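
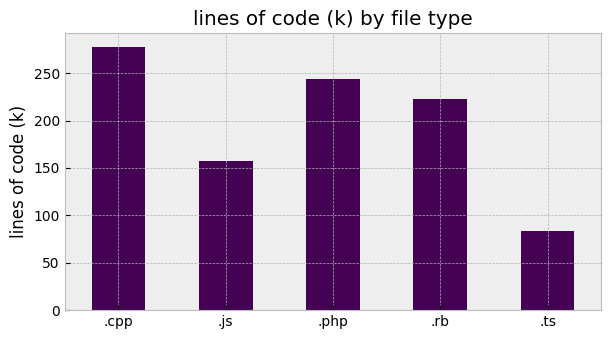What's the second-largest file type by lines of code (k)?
Top 3: .cpp ≈ 275, .php ≈ 250, .rb ≈ 225.

.php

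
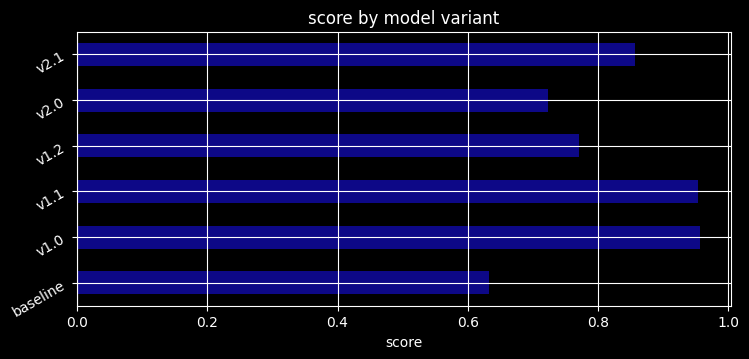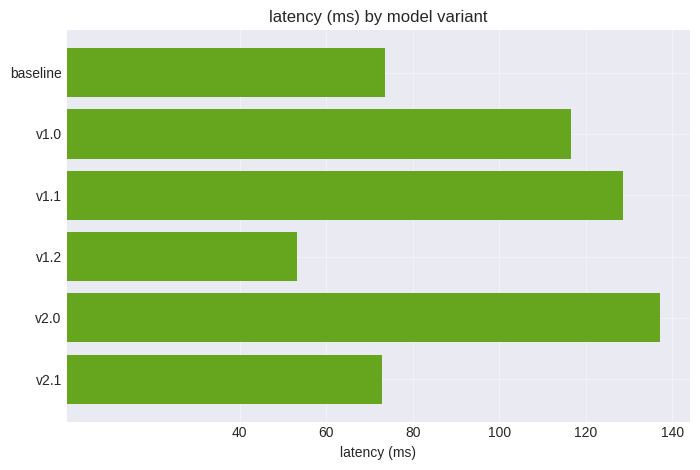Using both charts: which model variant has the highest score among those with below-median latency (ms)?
Chart 2 median latency (ms) ≈ 100; below-median model variants: baseline, v1.2, v2.1. Among those, v2.1 has the highest score (≈ 0.9).

v2.1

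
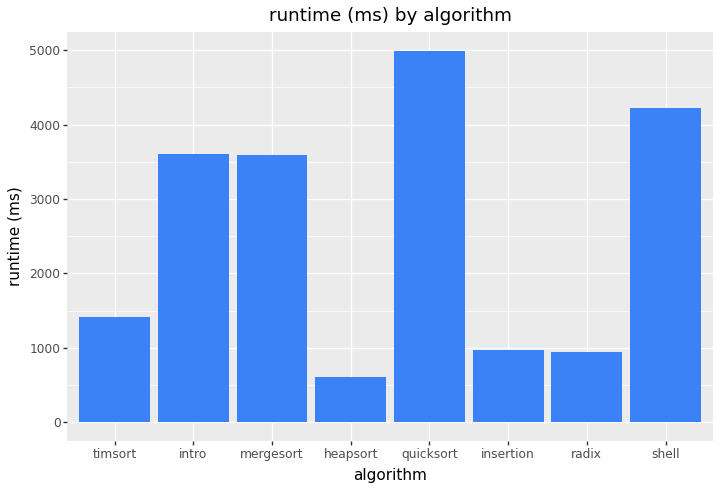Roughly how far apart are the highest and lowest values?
Max quicksort ≈ 5000, min heapsort ≈ 500; range ≈ 4500.

≈ 4500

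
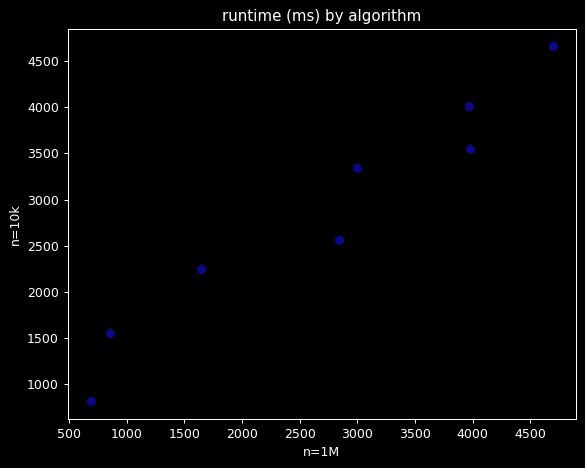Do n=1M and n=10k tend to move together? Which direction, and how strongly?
Points are positively correlated; strong (|r| ≈ 1.0).

positive, strong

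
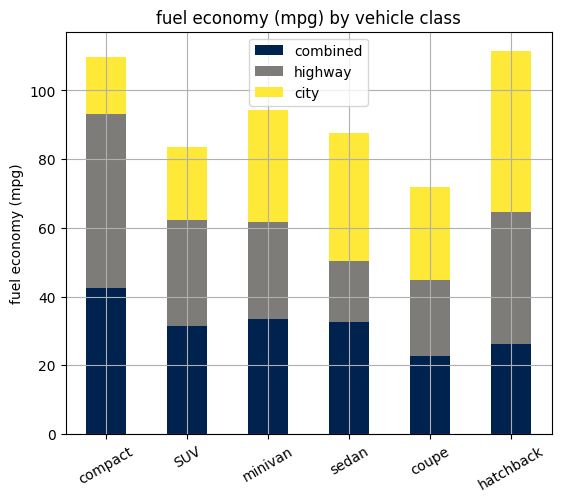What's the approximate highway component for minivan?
≈ 30

highway top ≈ 60, bottom ≈ 30; segment ≈ 30.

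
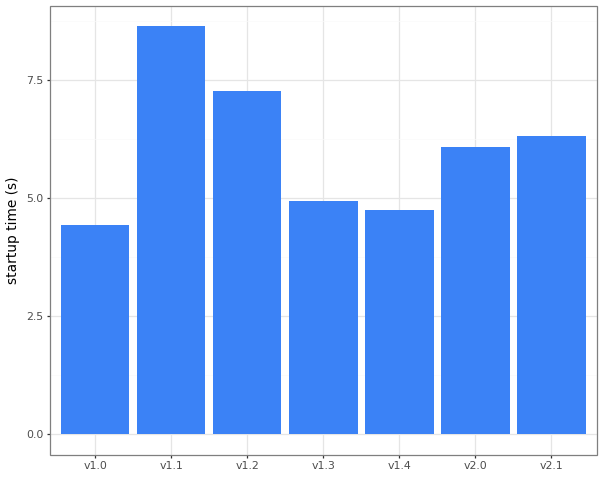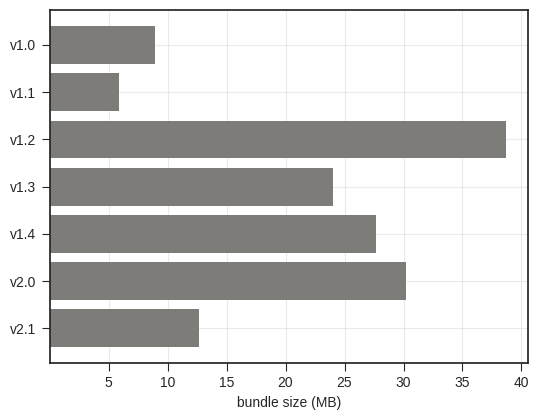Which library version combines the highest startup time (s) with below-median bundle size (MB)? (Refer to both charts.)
Chart 2 median bundle size (MB) ≈ 25; below-median library versions: v1.0, v1.1, v2.1. Among those, v1.1 has the highest startup time (s) (≈ 9).

v1.1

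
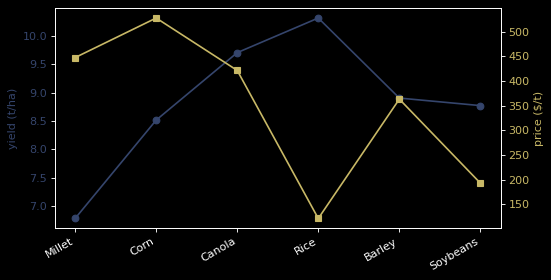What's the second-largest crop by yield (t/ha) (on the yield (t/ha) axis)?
Top 3 (on the yield (t/ha) axis): Rice ≈ 10.5, Canola ≈ 9.5, Barley ≈ 9.0.

Canola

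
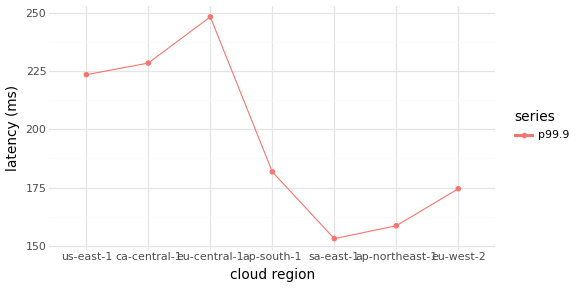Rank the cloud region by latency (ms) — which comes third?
Top 4: eu-central-1 ≈ 250, ca-central-1 ≈ 230, us-east-1 ≈ 220, ap-south-1 ≈ 180.

us-east-1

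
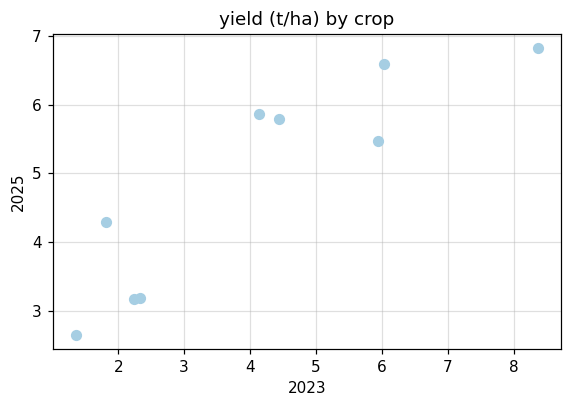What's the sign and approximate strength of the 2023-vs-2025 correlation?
Points are positively correlated; strong (|r| ≈ 0.9).

positive, strong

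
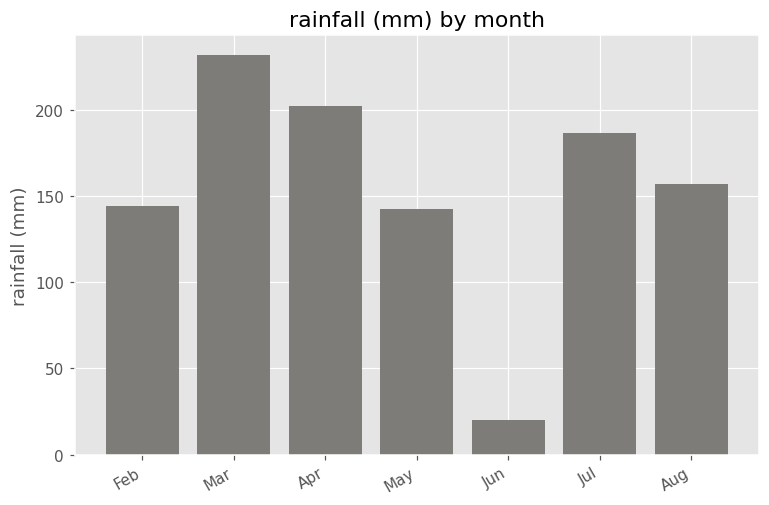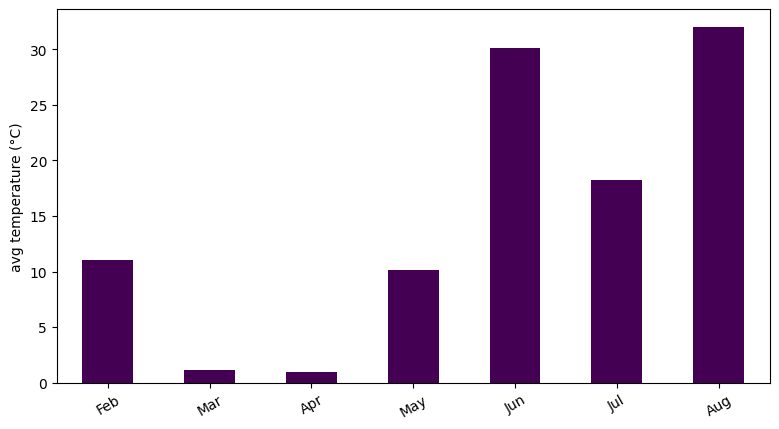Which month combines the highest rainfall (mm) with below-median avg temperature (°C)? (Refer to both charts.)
Chart 2 median avg temperature (°C) ≈ 10; below-median months: Mar, Apr, May. Among those, Mar has the highest rainfall (mm) (≈ 225).

Mar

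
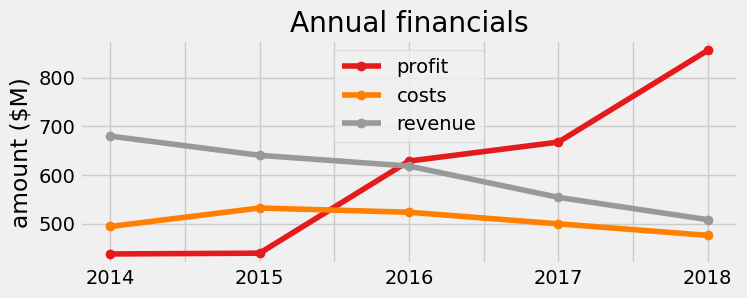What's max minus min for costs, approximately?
Max 2015 ≈ 550, min 2018 ≈ 500; range ≈ 50.

≈ 50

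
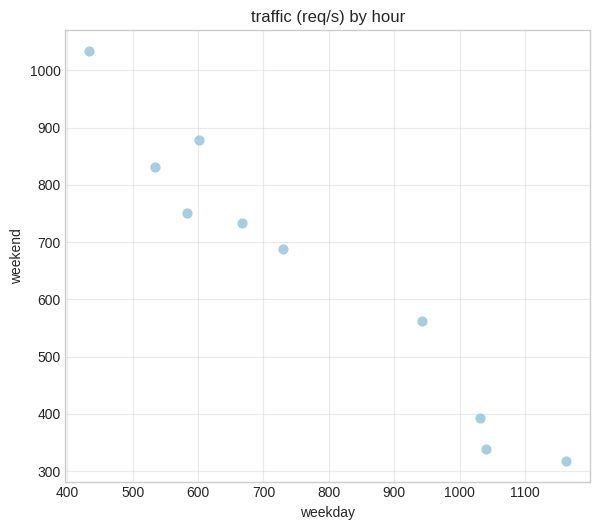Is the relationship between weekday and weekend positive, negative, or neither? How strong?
Points are negatively correlated; strong (|r| ≈ 1.0).

negative, strong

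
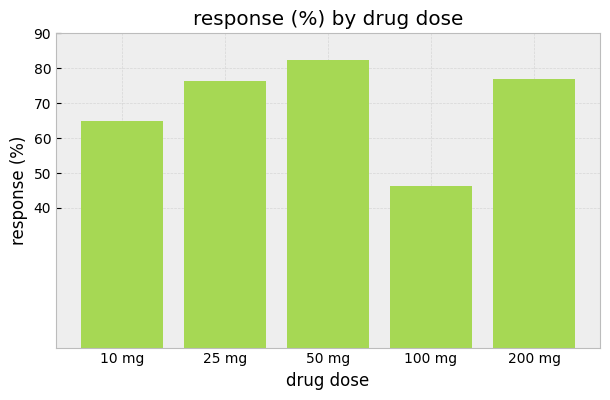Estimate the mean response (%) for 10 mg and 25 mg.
(60 + 80) / 2 ≈ 70.

≈ 70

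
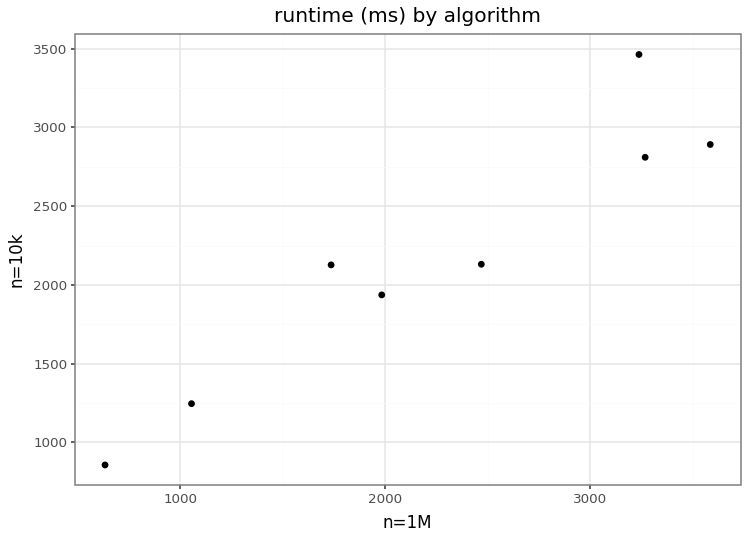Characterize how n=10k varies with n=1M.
positive, strong

Points are positively correlated; strong (|r| ≈ 0.9).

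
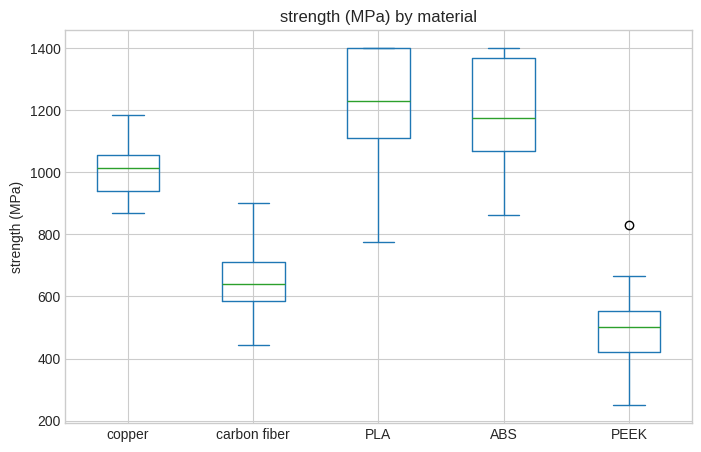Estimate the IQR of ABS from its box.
Q3 ≈ 1400, Q1 ≈ 1100; IQR ≈ 300.

≈ 300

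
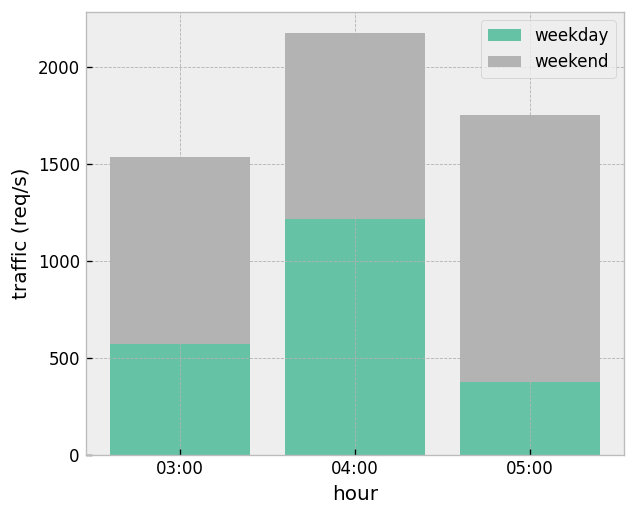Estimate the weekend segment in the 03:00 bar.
≈ 1000

weekend top ≈ 1600, bottom ≈ 600; segment ≈ 1000.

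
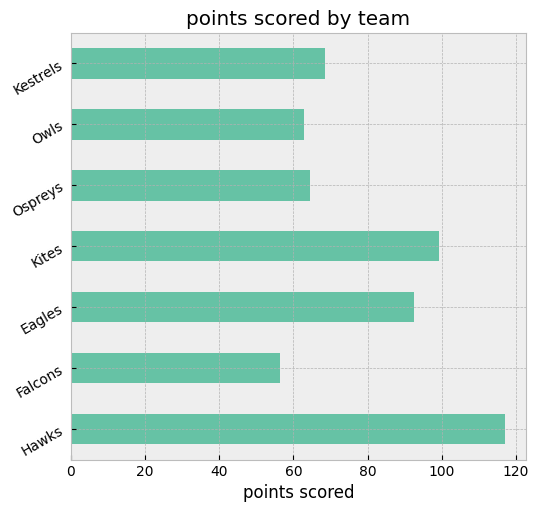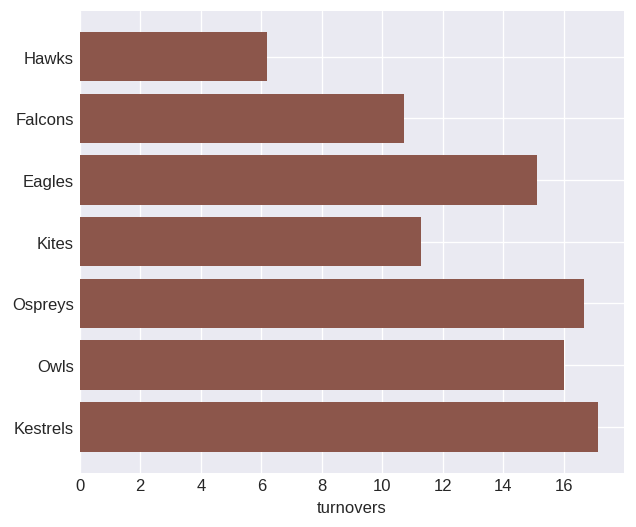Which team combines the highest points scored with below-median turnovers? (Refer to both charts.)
Hawks

Chart 2 median turnovers ≈ 16; below-median teams: Hawks, Falcons, Kites. Among those, Hawks has the highest points scored (≈ 120).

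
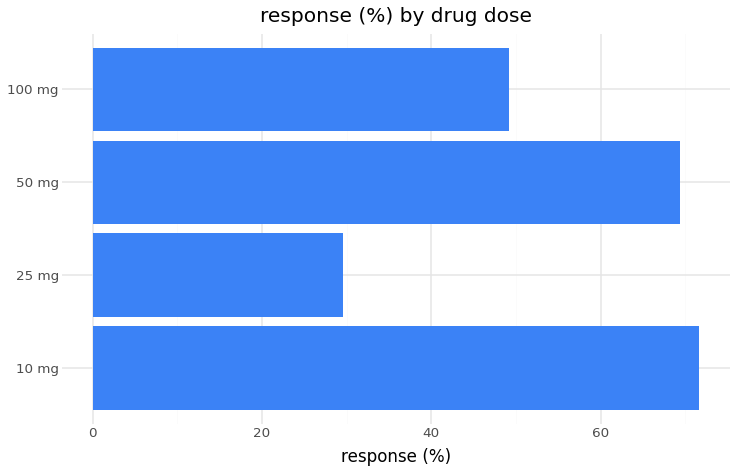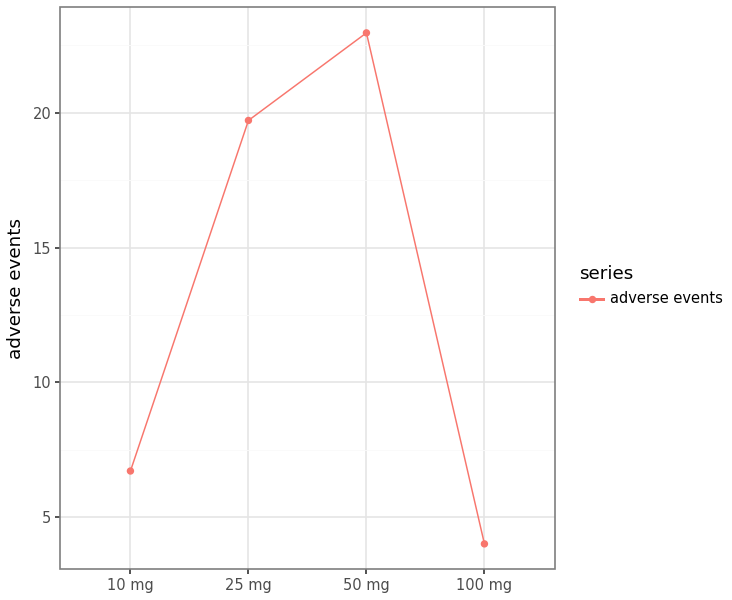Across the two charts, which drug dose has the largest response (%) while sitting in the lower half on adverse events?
Chart 2 median adverse events ≈ 15; below-median drug doses: 10 mg, 100 mg. Among those, 10 mg has the highest response (%) (≈ 70).

10 mg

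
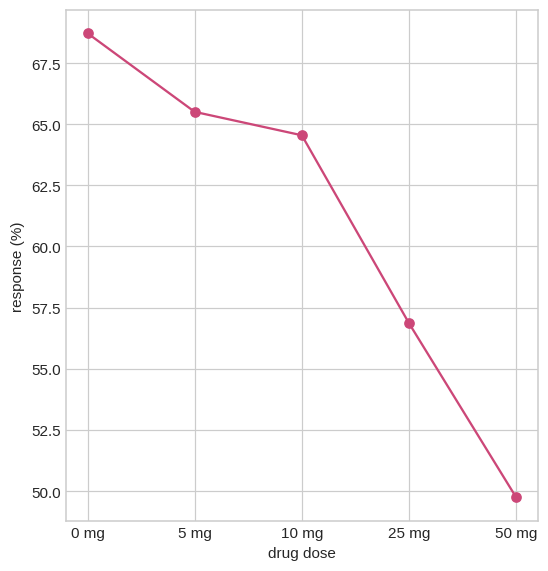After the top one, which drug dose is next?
5 mg

Top 3: 0 mg ≈ 68, 5 mg ≈ 66, 10 mg ≈ 64.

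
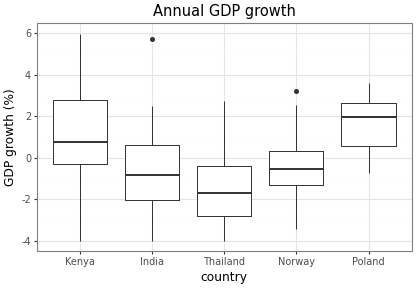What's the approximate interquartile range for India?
≈ 2.5

Q3 ≈ 0.5, Q1 ≈ -2.0; IQR ≈ 2.5.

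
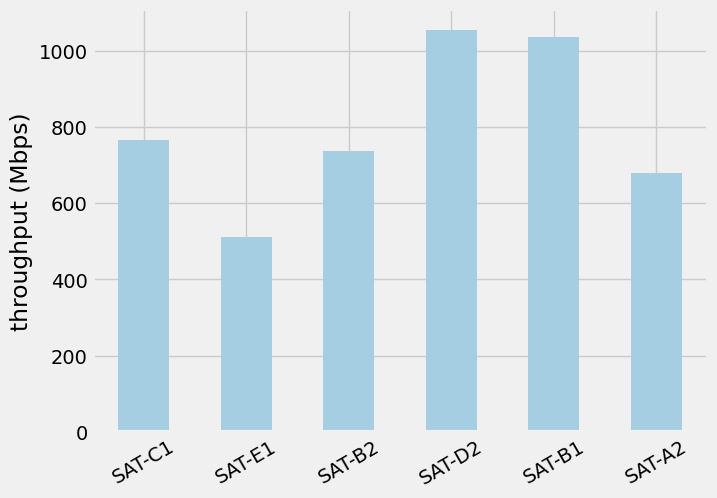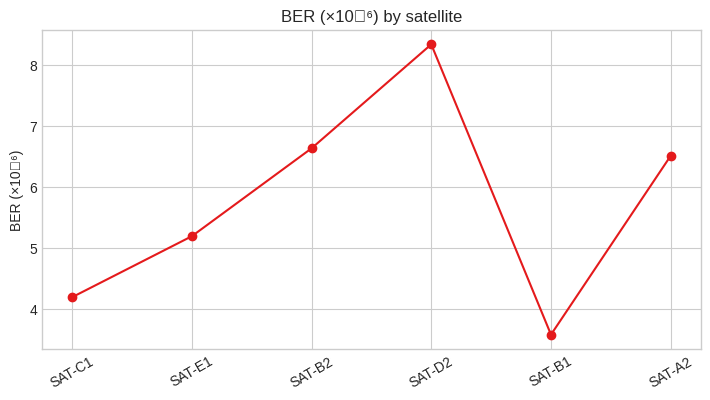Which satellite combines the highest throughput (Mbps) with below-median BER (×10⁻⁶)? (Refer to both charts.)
Chart 2 median BER (×10⁻⁶) ≈ 6; below-median satellites: SAT-C1, SAT-E1, SAT-B1. Among those, SAT-B1 has the highest throughput (Mbps) (≈ 1000).

SAT-B1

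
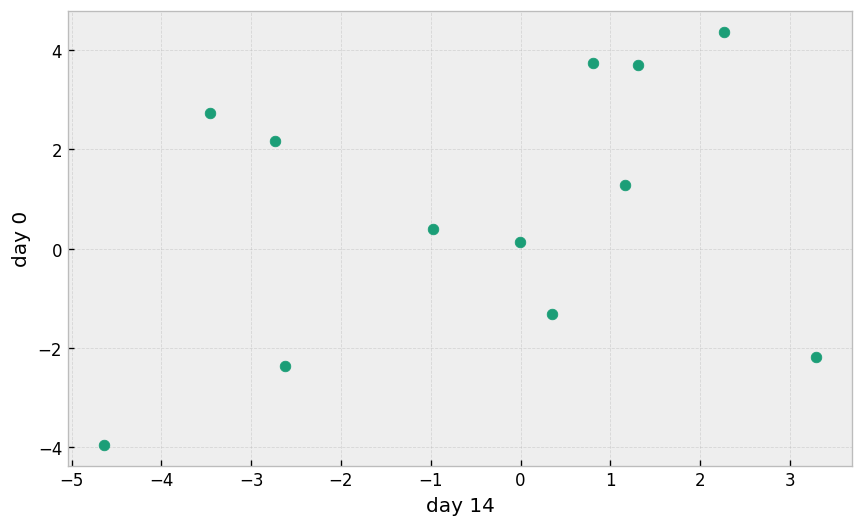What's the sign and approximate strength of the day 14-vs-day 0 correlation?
Points are positively correlated; weak (|r| ≈ 0.3).

positive, weak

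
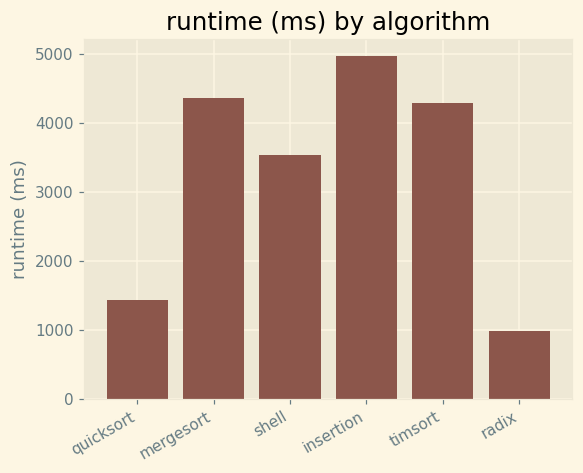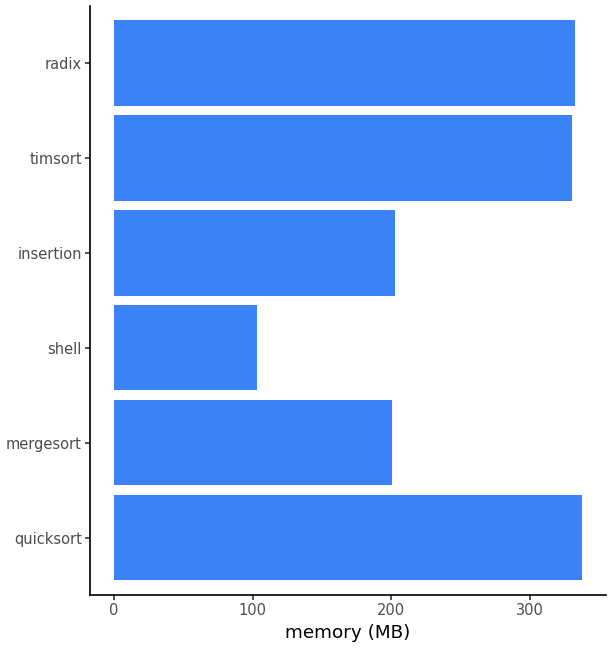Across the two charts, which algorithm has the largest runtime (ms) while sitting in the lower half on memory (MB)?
Chart 2 median memory (MB) ≈ 250; below-median algorithms: mergesort, shell, insertion. Among those, insertion has the highest runtime (ms) (≈ 5000).

insertion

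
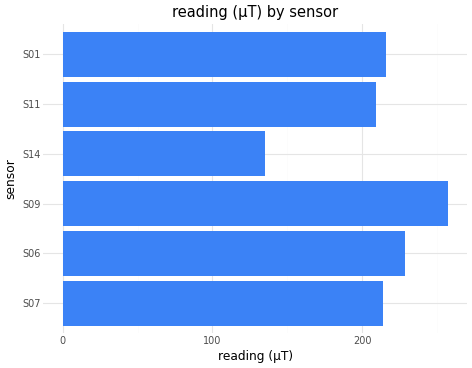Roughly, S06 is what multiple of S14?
≈ 1.8×

S06 ≈ 225, S14 ≈ 125; 225/125 ≈ 1.8.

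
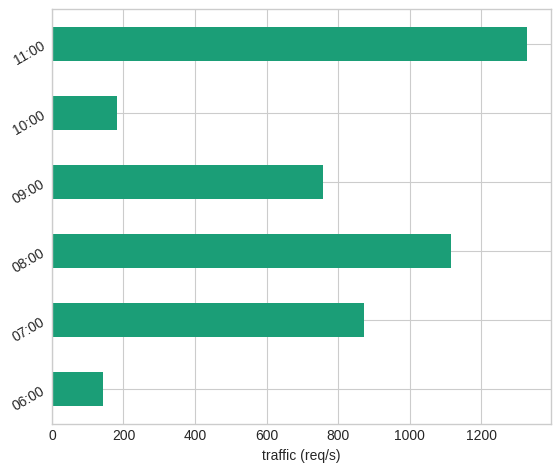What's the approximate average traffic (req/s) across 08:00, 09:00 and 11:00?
(1200 + 800 + 1400) / 3 ≈ 1133.

≈ 1133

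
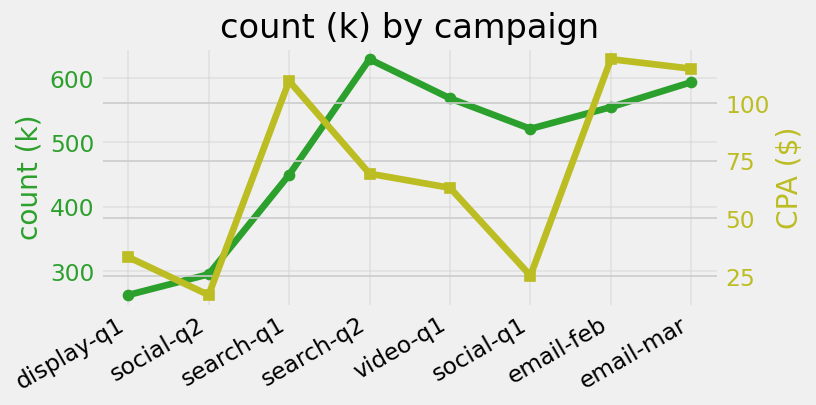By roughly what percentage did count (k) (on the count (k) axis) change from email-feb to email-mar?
≈ +9.1%

email-feb ≈ 550, email-mar ≈ 600; (600 − 550) / 550 ≈ +9.1%.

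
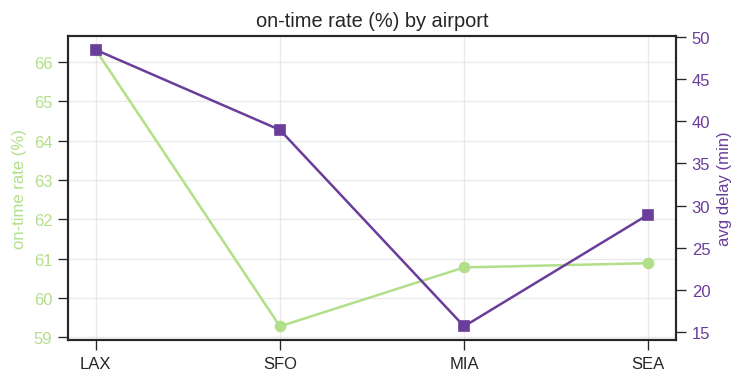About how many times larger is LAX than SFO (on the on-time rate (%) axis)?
LAX ≈ 66, SFO ≈ 59; 66/59 ≈ 1.12.

≈ 1.12×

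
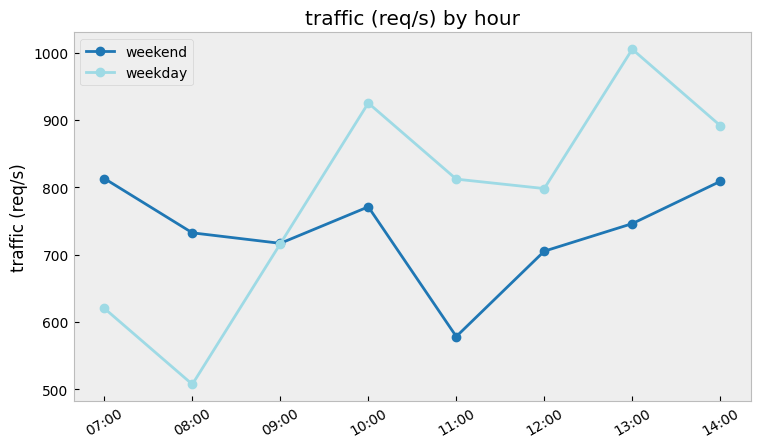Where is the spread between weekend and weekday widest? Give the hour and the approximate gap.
13:00: weekend ≈ 750, weekday ≈ 1000 → gap ≈ 250. Next-largest (11:00) is only ≈ 200.

13:00, ≈ 250 req/s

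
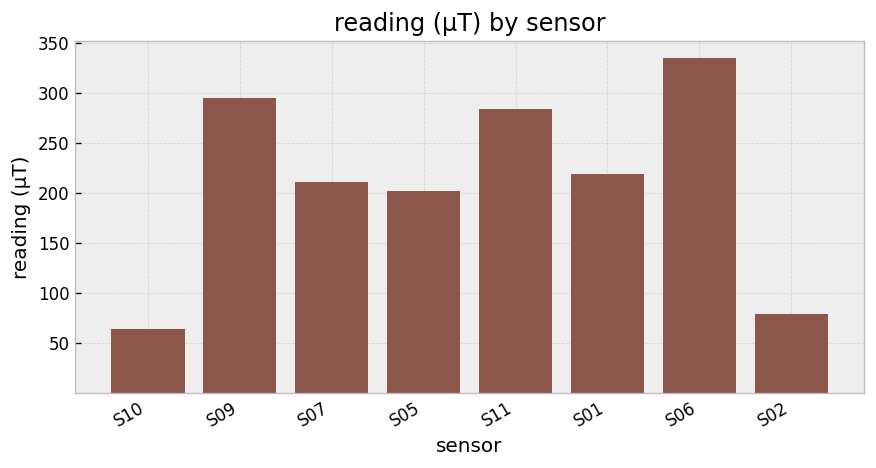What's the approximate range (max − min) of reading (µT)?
≈ 300

Max S06 ≈ 350, min S10 ≈ 50; range ≈ 300.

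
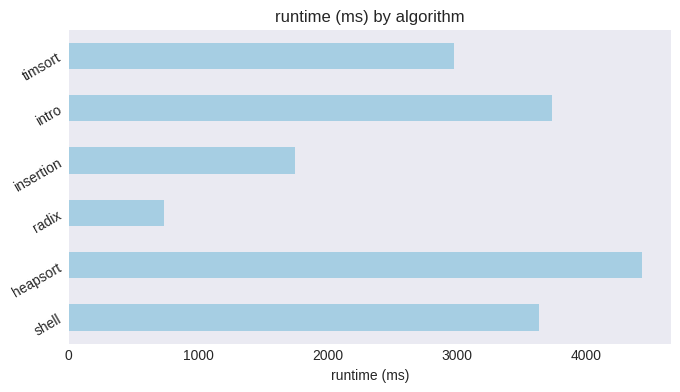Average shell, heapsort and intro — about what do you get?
≈ 3833

(3500 + 4500 + 3500) / 3 ≈ 3833.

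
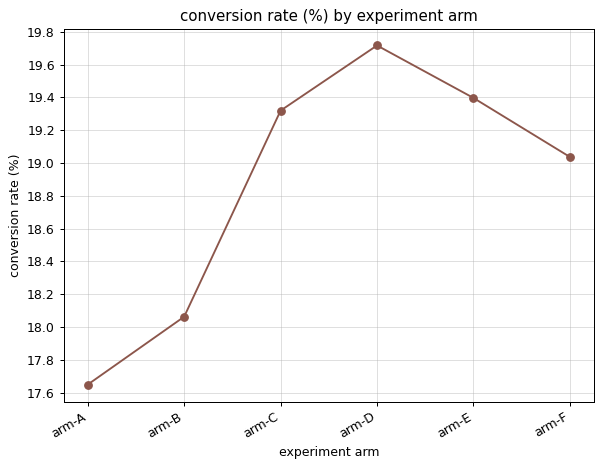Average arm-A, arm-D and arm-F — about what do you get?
(17.6 + 19.8 + 19.0) / 3 ≈ 18.8.

≈ 18.8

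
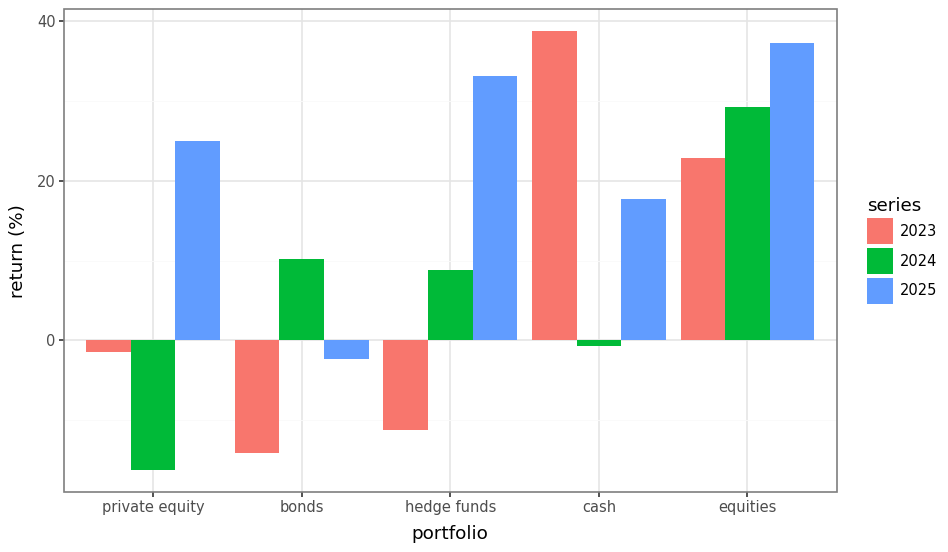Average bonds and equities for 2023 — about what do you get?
≈ 5

(-15 + 25) / 2 ≈ 5.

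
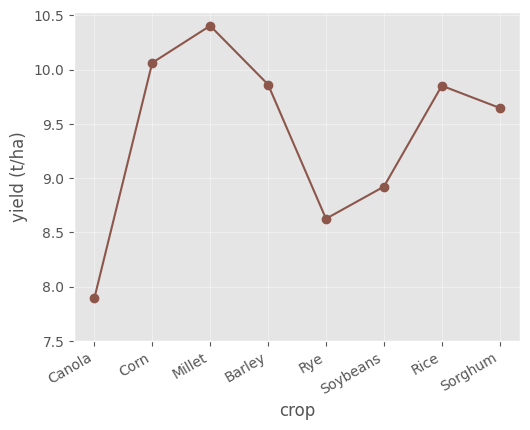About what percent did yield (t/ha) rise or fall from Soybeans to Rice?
≈ +11.1%

Soybeans ≈ 9.0, Rice ≈ 10.0; (10.0 − 9.0) / 9.0 ≈ +11.1%.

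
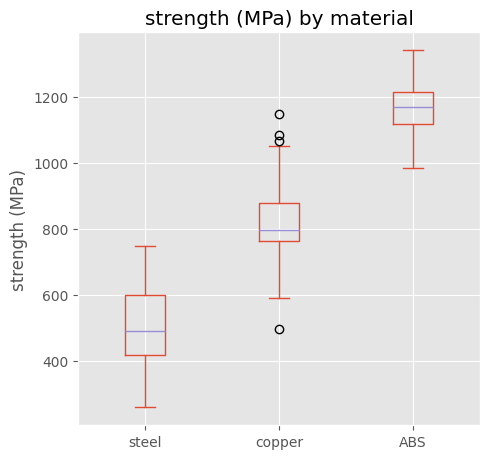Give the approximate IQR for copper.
≈ 100

Q3 ≈ 900, Q1 ≈ 800; IQR ≈ 100.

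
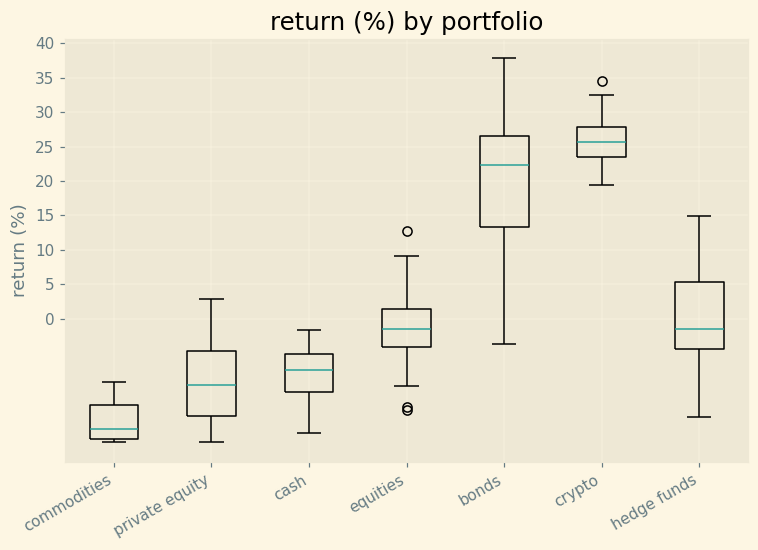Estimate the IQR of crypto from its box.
≈ 5

Q3 ≈ 30, Q1 ≈ 25; IQR ≈ 5.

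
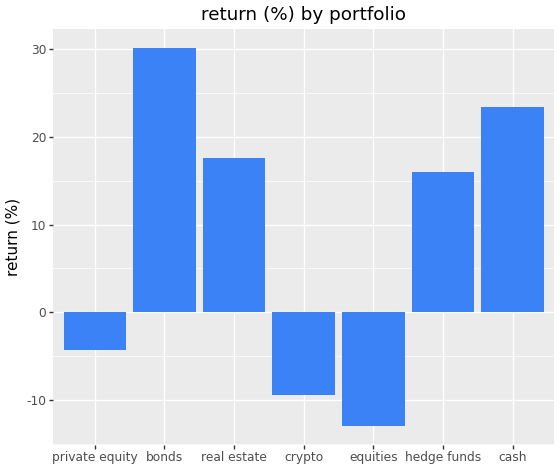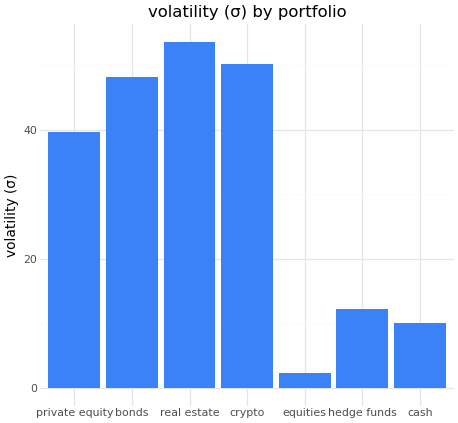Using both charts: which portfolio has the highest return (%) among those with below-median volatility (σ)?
Chart 2 median volatility (σ) ≈ 40; below-median portfolios: equities, hedge funds, cash. Among those, cash has the highest return (%) (≈ 25).

cash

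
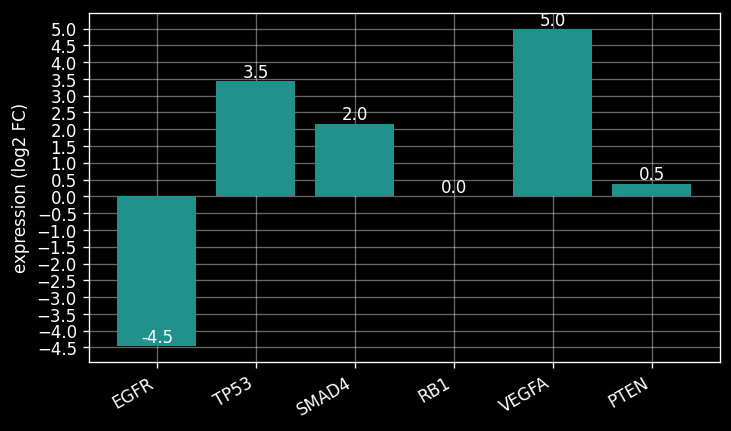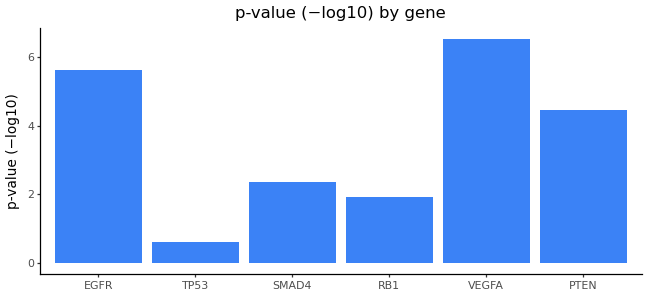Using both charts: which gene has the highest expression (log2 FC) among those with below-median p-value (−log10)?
TP53

Chart 2 median p-value (−log10) ≈ 3; below-median genes: TP53, SMAD4, RB1. Among those, TP53 has the highest expression (log2 FC) (≈ 3.5).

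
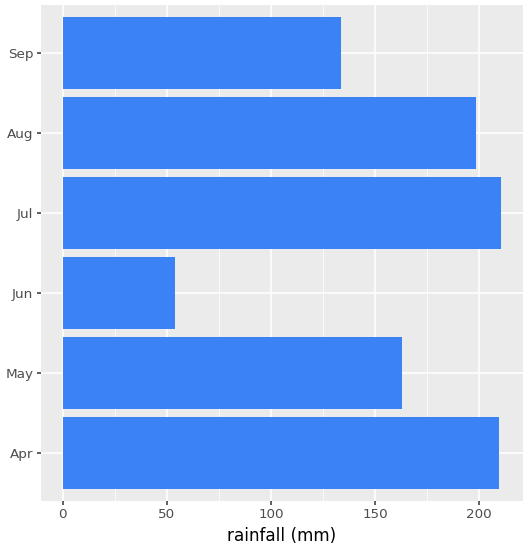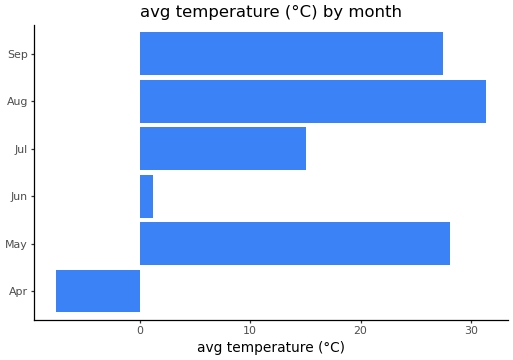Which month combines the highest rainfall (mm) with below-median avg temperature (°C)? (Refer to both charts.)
Jul

Chart 2 median avg temperature (°C) ≈ 20; below-median months: Apr, Jun, Jul. Among those, Jul has the highest rainfall (mm) (≈ 220).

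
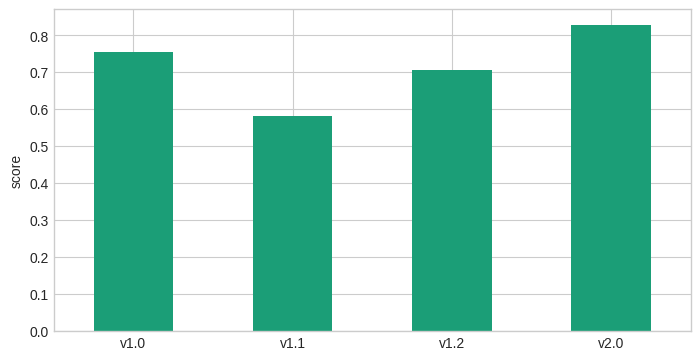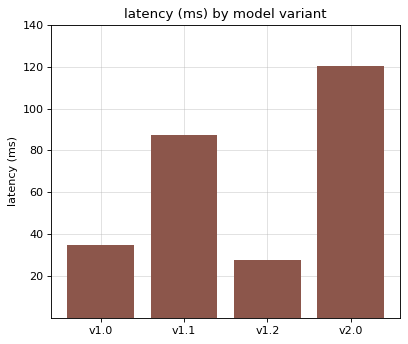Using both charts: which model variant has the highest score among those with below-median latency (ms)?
v1.0

Chart 2 median latency (ms) ≈ 60; below-median model variants: v1.0, v1.2. Among those, v1.0 has the highest score (≈ 0.8).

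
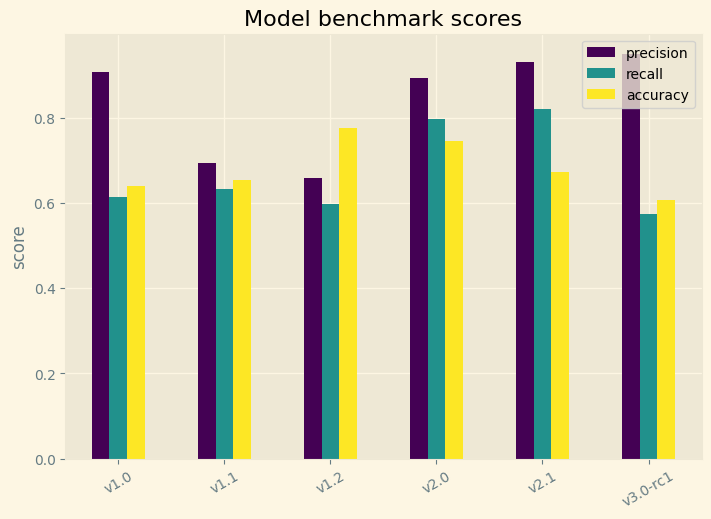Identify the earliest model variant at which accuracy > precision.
v1.2

v1.1: accuracy ≈ 0.7 vs precision ≈ 0.7 (not yet); v1.2: accuracy ≈ 0.8 vs precision ≈ 0.7 (first crossover).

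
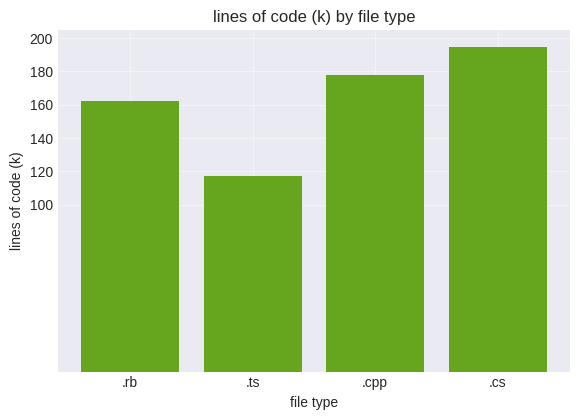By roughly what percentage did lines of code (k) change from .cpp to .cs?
≈ +11.1%

.cpp ≈ 180, .cs ≈ 200; (200 − 180) / 180 ≈ +11.1%.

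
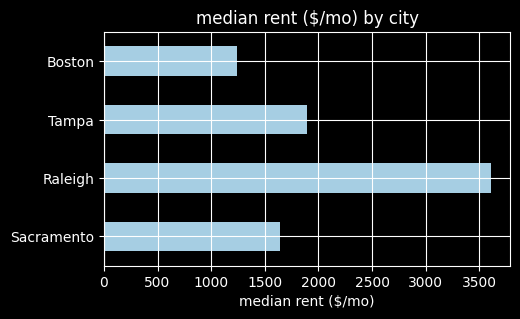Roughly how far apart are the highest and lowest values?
≈ 2500

Max Raleigh ≈ 3500, min Boston ≈ 1000; range ≈ 2500.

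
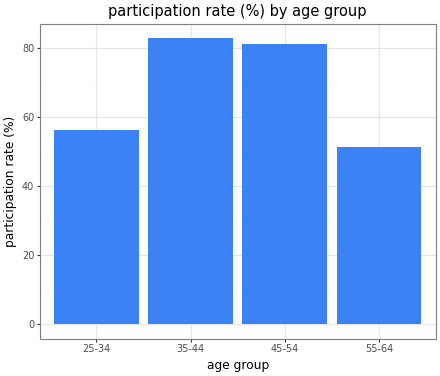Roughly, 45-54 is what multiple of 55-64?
45-54 ≈ 80, 55-64 ≈ 50; 80/50 ≈ 1.6.

≈ 1.6×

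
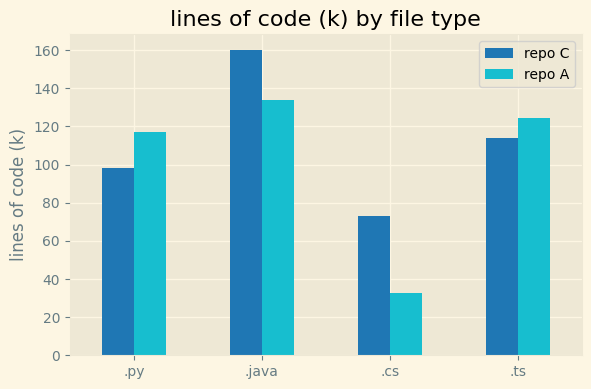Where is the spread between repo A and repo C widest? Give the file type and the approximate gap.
.cs: repo A ≈ 40, repo C ≈ 80 → gap ≈ 40. Next-largest (.java) is only ≈ 20.

.cs, ≈ 40 k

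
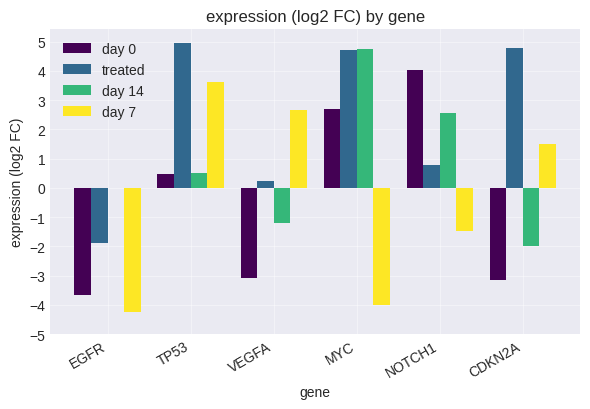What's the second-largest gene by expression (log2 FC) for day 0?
MYC

Top 3 for day 0: NOTCH1 ≈ 4, MYC ≈ 3, TP53 ≈ 0.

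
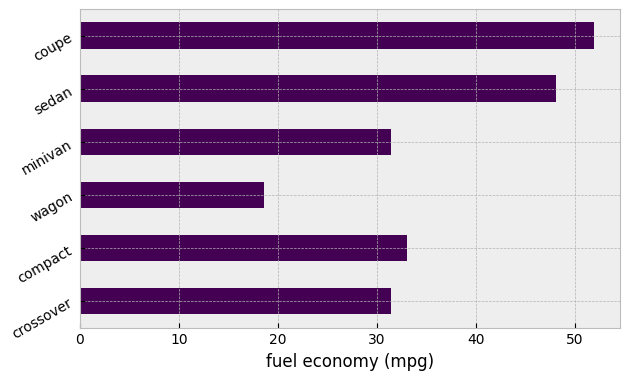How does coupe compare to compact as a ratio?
≈ 1.43×

coupe ≈ 50, compact ≈ 35; 50/35 ≈ 1.43.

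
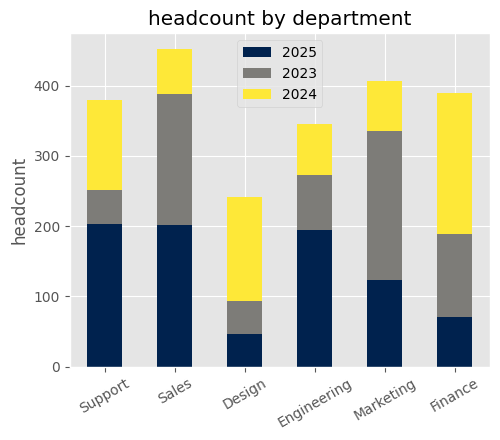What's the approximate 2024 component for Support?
≈ 150

2024 top ≈ 400, bottom ≈ 250; segment ≈ 150.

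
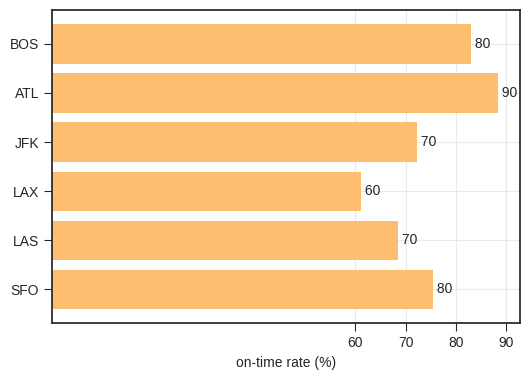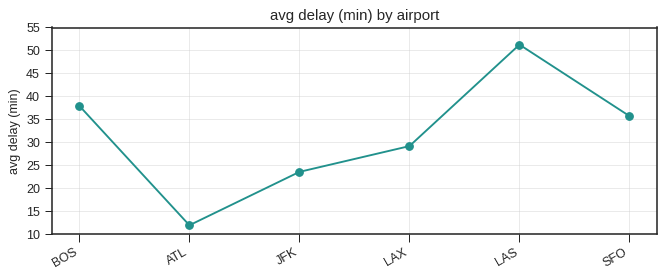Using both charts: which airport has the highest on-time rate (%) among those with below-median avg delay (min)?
Chart 2 median avg delay (min) ≈ 30; below-median airports: ATL, JFK, LAX. Among those, ATL has the highest on-time rate (%) (≈ 90).

ATL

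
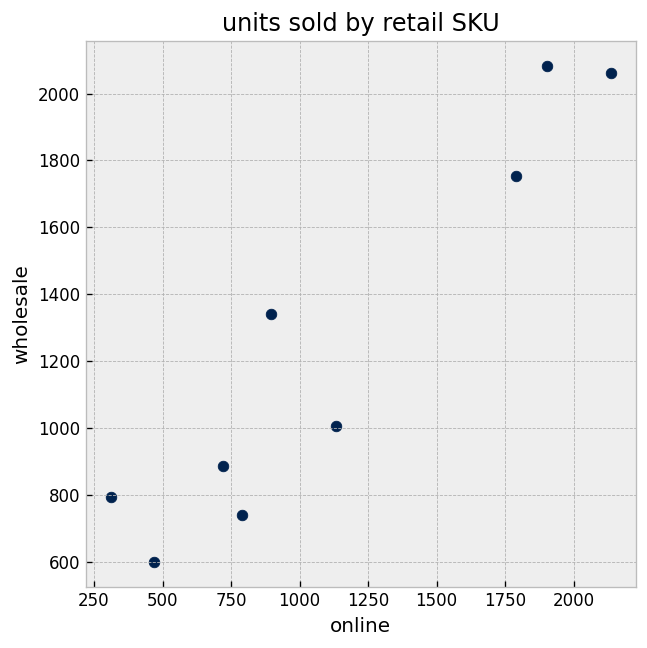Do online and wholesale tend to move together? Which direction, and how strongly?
positive, strong

Points are positively correlated; strong (|r| ≈ 0.9).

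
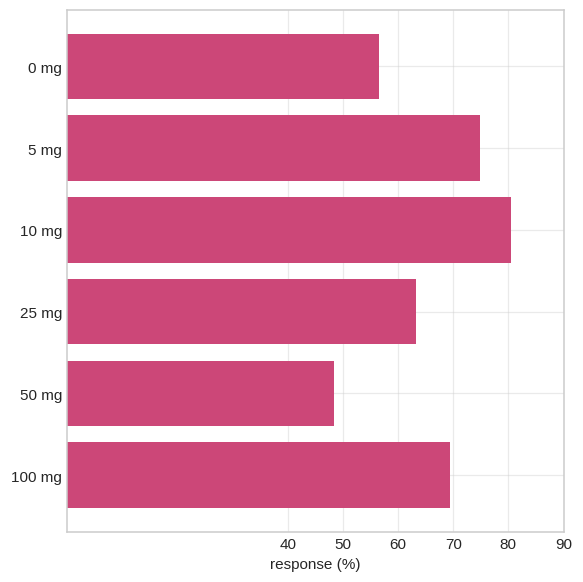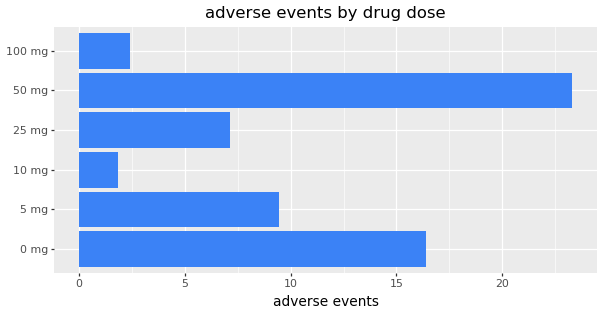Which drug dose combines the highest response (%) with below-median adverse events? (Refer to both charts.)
10 mg

Chart 2 median adverse events ≈ 10; below-median drug doses: 10 mg, 25 mg, 100 mg. Among those, 10 mg has the highest response (%) (≈ 80).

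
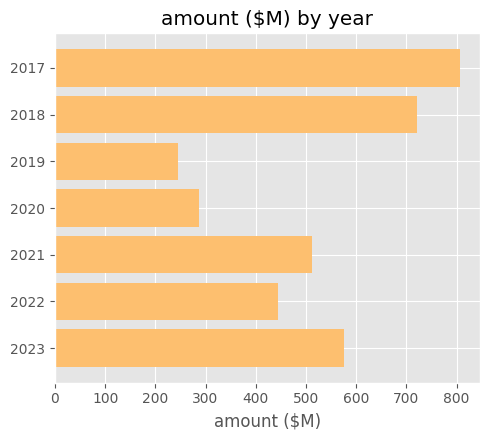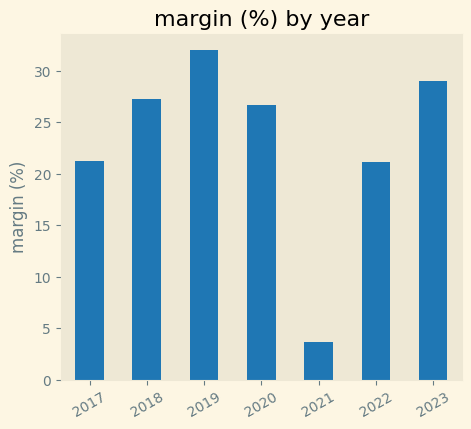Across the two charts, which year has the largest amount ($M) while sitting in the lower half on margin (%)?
Chart 2 median margin (%) ≈ 25; below-median years: 2017, 2021, 2022. Among those, 2017 has the highest amount ($M) (≈ 800).

2017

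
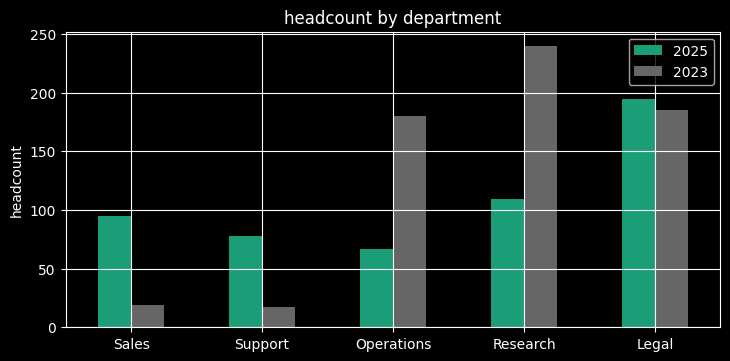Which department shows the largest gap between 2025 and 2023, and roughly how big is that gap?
Research: 2025 ≈ 100, 2023 ≈ 240 → gap ≈ 140. Next-largest (Operations) is only ≈ 120.

Research, ≈ 140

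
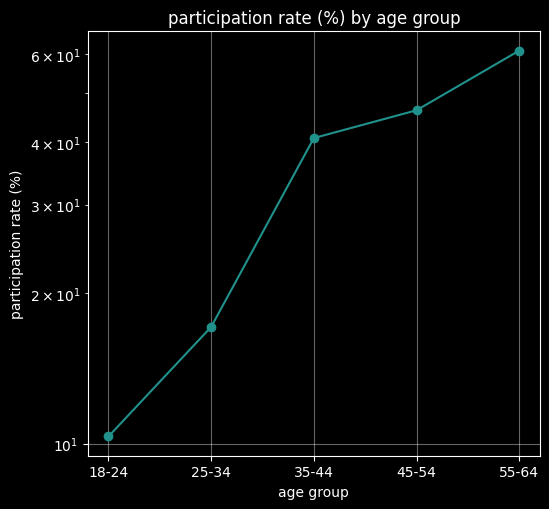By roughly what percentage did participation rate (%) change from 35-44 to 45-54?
≈ +12.5%

35-44 ≈ 40, 45-54 ≈ 45; (45 − 40) / 40 ≈ +12.5%.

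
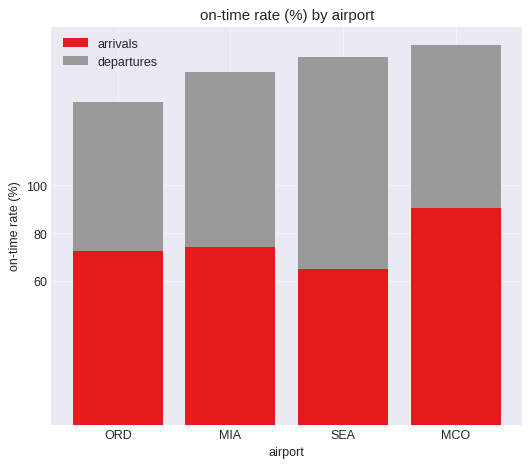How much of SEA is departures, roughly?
≈ 100

departures top ≈ 160, bottom ≈ 60; segment ≈ 100.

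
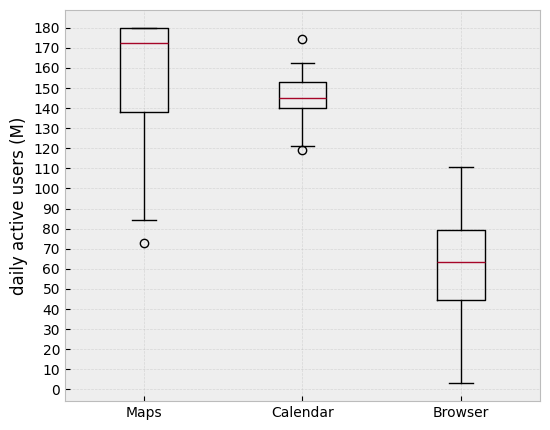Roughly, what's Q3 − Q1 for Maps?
Q3 ≈ 180, Q1 ≈ 140; IQR ≈ 40.

≈ 40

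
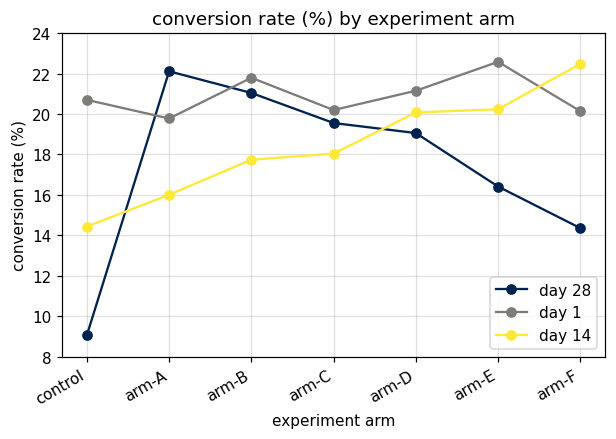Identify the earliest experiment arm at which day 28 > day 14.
arm-A

control: day 28 ≈ 10 vs day 14 ≈ 14 (not yet); arm-A: day 28 ≈ 22 vs day 14 ≈ 16 (first crossover).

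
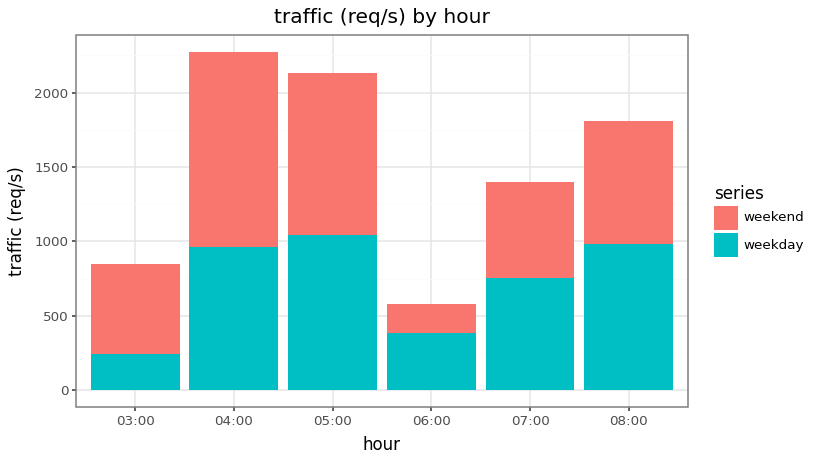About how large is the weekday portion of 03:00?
≈ 200

weekday top ≈ 200, bottom ≈ 0; segment ≈ 200.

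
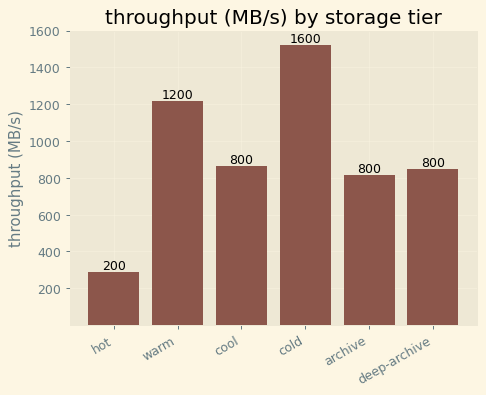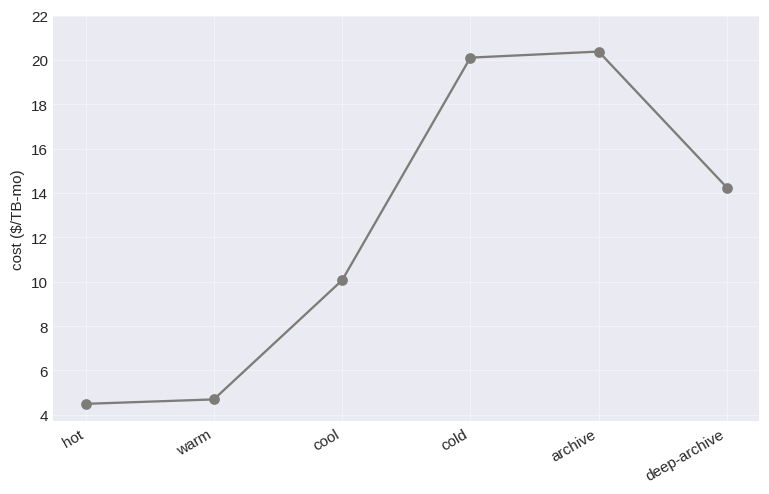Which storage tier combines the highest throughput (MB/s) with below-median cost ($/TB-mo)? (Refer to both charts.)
warm

Chart 2 median cost ($/TB-mo) ≈ 12; below-median storage tiers: hot, warm, cool. Among those, warm has the highest throughput (MB/s) (≈ 1200).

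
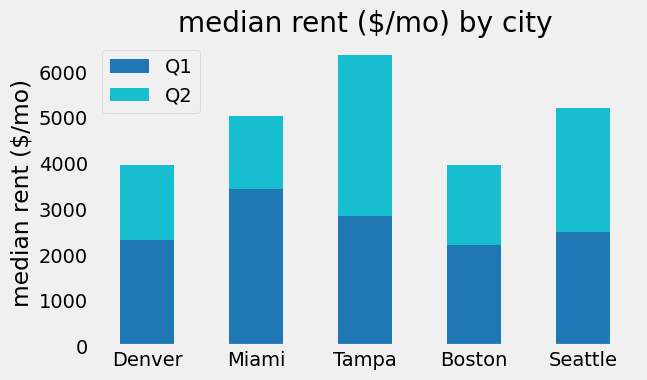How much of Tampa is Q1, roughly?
≈ 3000

Q1 top ≈ 3000, bottom ≈ 0; segment ≈ 3000.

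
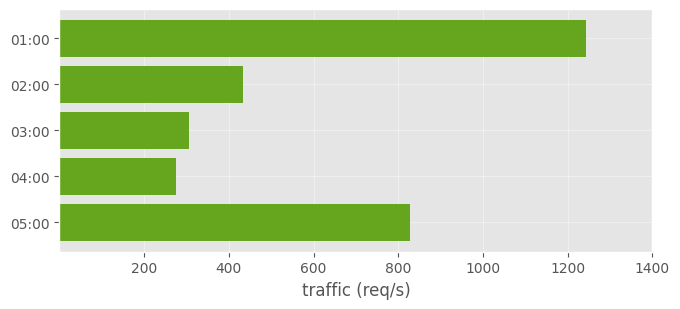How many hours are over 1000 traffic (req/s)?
Above 1000: 01:00.

1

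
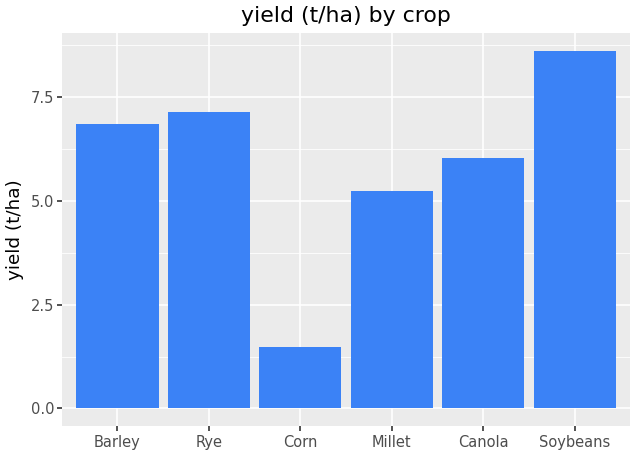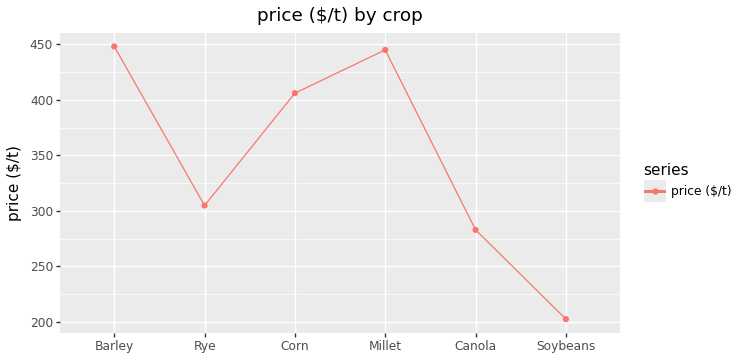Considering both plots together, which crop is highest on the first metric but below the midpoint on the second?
Soybeans

Chart 2 median price ($/t) ≈ 350; below-median crops: Rye, Canola, Soybeans. Among those, Soybeans has the highest yield (t/ha) (≈ 9).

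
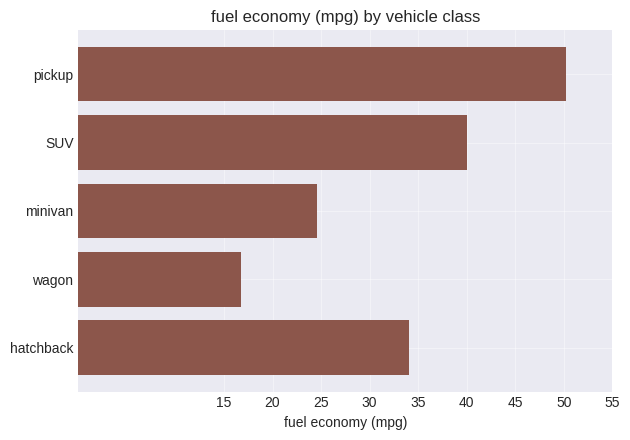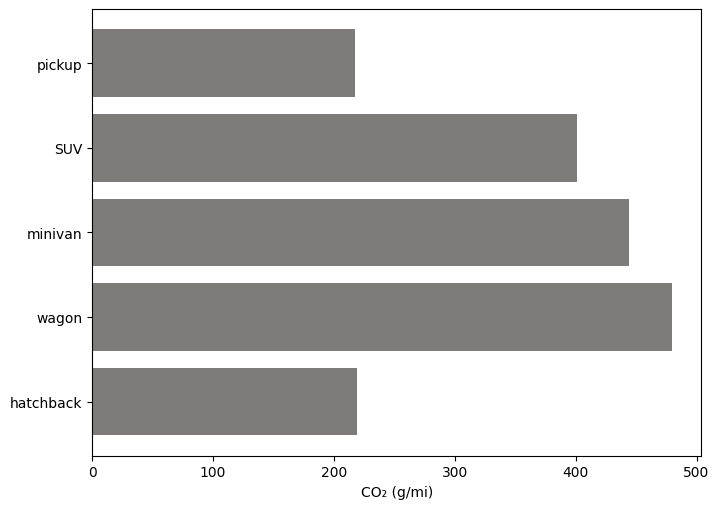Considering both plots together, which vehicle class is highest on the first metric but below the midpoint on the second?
Chart 2 median CO₂ (g/mi) ≈ 400; below-median vehicle classes: pickup, hatchback. Among those, pickup has the highest fuel economy (mpg) (≈ 50).

pickup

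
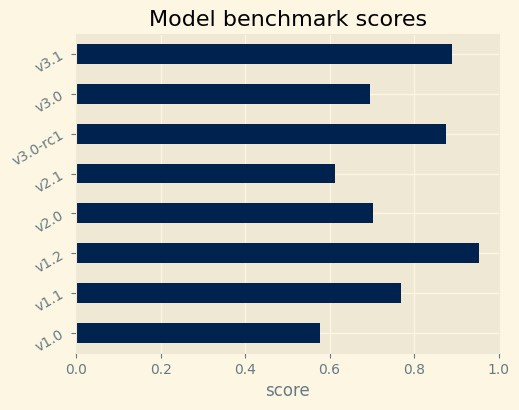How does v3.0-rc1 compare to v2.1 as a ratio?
≈ 1.5×

v3.0-rc1 ≈ 0.9, v2.1 ≈ 0.6; 0.9/0.6 ≈ 1.5.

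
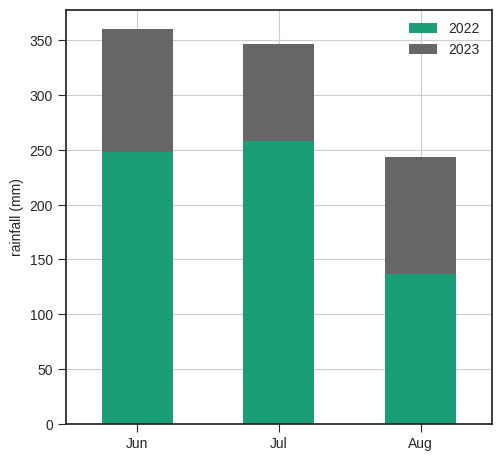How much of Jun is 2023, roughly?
≈ 100

2023 top ≈ 350, bottom ≈ 250; segment ≈ 100.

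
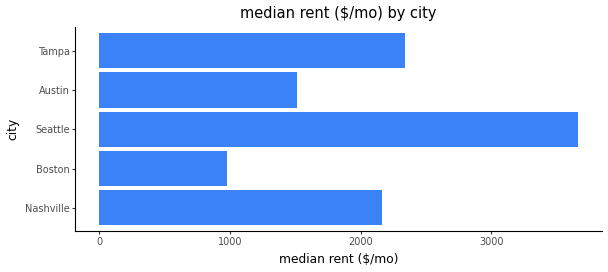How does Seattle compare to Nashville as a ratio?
≈ 1.75×

Seattle ≈ 3500, Nashville ≈ 2000; 3500/2000 ≈ 1.75.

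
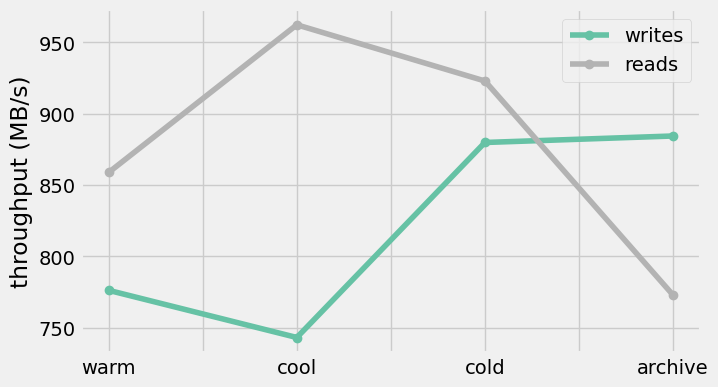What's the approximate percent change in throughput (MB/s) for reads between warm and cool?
warm ≈ 860, cool ≈ 960; (960 − 860) / 860 ≈ +11.6%.

≈ +11.6%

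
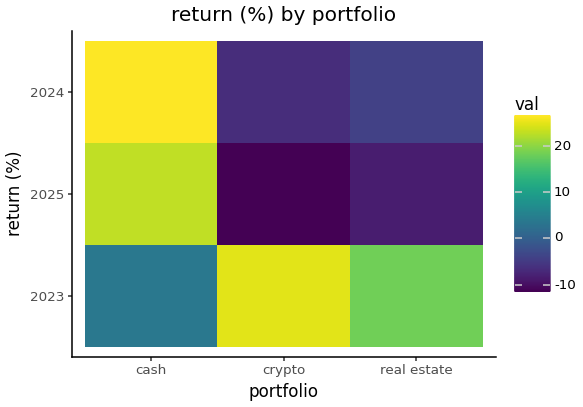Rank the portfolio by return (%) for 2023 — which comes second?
Top 3 for 2023: crypto ≈ 25, real estate ≈ 20, cash ≈ 5.

real estate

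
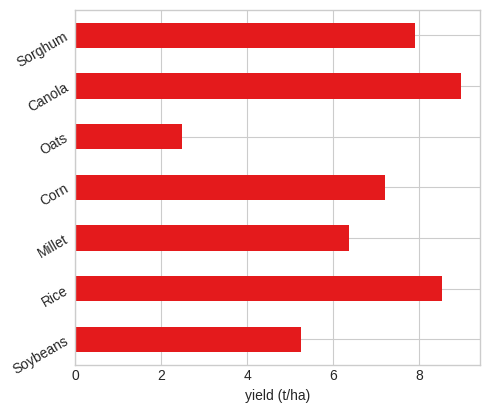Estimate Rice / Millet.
≈ 1.5×

Rice ≈ 9, Millet ≈ 6; 9/6 ≈ 1.5.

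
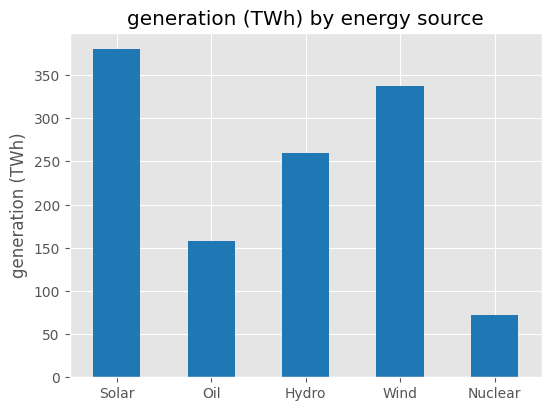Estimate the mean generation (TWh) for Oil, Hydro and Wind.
≈ 250

(150 + 250 + 350) / 3 ≈ 250.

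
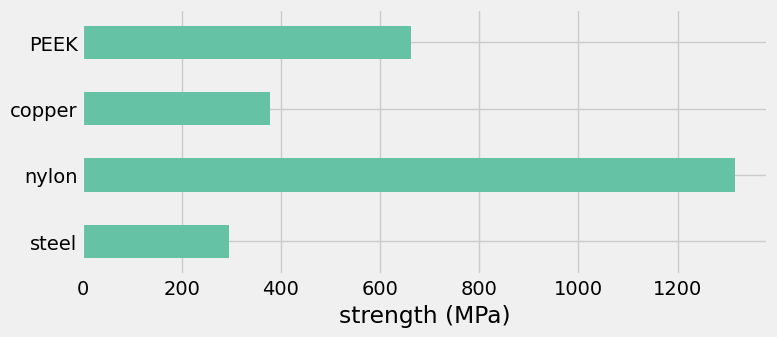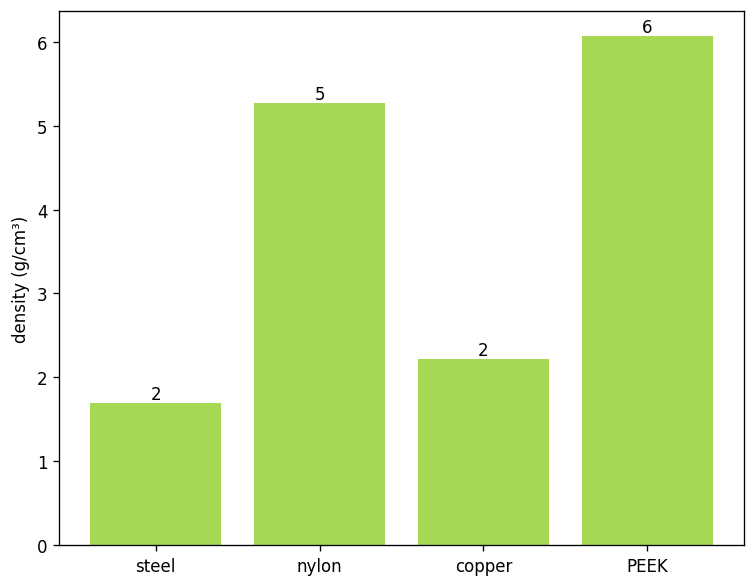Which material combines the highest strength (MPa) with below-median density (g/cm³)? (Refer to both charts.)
copper

Chart 2 median density (g/cm³) ≈ 4; below-median materials: steel, copper. Among those, copper has the highest strength (MPa) (≈ 400).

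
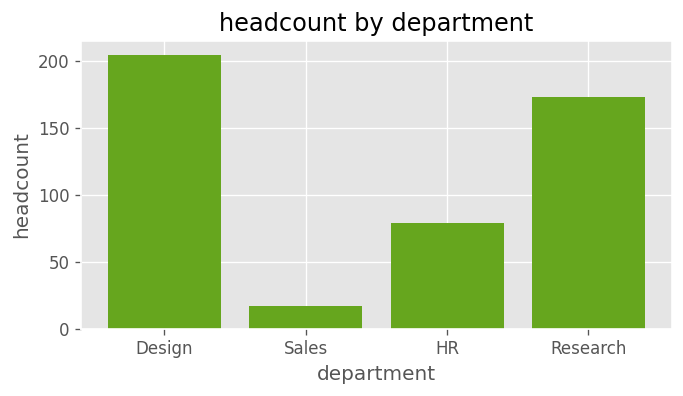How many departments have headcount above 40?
Above 40: Design, HR, Research.

3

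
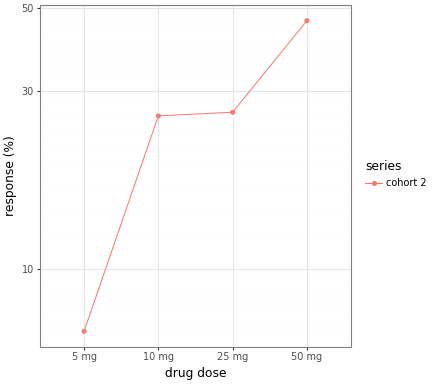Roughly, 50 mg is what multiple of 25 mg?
50 mg ≈ 45, 25 mg ≈ 25; 45/25 ≈ 1.8.

≈ 1.8×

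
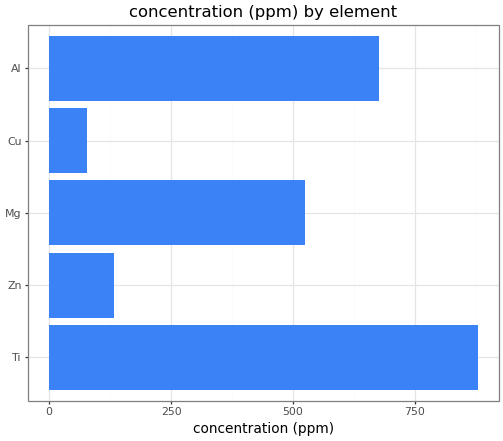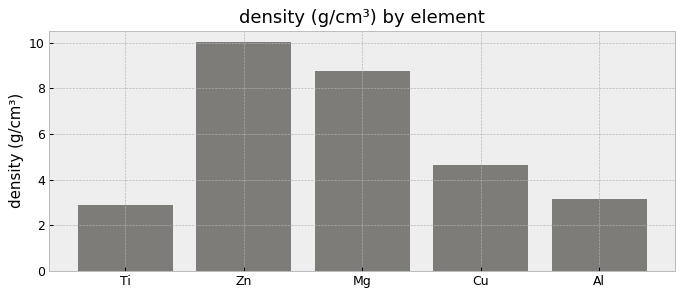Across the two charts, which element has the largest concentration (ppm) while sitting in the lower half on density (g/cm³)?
Chart 2 median density (g/cm³) ≈ 5; below-median elements: Ti, Al. Among those, Ti has the highest concentration (ppm) (≈ 900).

Ti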